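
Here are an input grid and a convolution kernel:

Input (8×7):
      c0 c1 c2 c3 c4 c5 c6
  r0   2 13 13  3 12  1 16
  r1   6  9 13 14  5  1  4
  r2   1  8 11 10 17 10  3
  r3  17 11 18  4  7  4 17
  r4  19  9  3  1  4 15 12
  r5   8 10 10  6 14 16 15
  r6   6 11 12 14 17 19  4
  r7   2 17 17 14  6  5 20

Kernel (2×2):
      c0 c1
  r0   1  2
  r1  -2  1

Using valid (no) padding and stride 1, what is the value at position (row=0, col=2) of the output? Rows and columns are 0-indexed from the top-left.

7

The receptive field on the input at this output position is [13 3 / 13 14]. Elementwise product with the kernel and sum: 13·1 + 3·2 + 13·-2 + 14·1.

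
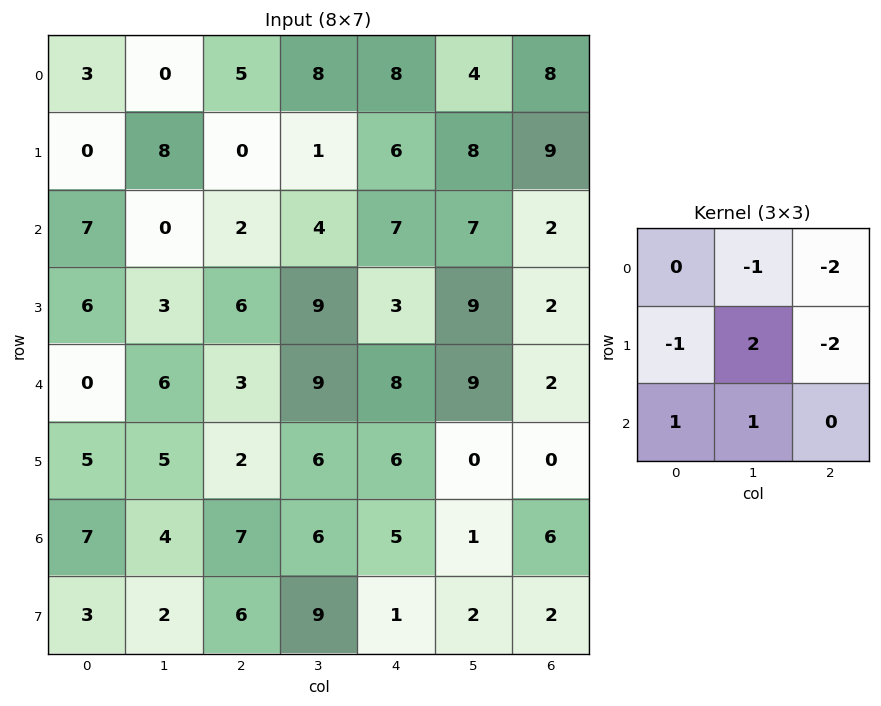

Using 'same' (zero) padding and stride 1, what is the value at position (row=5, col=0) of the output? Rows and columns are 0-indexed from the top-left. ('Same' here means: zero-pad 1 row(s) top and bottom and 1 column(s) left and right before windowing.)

The receptive field on the zero-padded input at this output position is [0 0 6 / 0 5 5 / 0 7 4]. Elementwise product with the kernel and sum: 0·-1 + 6·-2 + 0·-1 + 5·2 + 5·-2 + 0·1 + 7·1.

-5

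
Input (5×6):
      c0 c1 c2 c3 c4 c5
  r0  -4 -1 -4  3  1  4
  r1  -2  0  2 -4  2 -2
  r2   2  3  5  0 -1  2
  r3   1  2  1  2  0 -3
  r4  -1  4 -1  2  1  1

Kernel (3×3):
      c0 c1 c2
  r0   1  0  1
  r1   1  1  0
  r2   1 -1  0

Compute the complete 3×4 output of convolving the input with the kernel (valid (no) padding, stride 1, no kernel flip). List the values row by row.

-11 2 0 6
4 5 8 -5
5 11 4 5

Output[0,0]: The receptive field on the input at this output position is [-4 -1 -4 / -2 0 2 / 2 3 5]. Elementwise product with the kernel and sum: -4·1 + -4·1 + -2·1 + 0·1 + 2·1 + 3·-1.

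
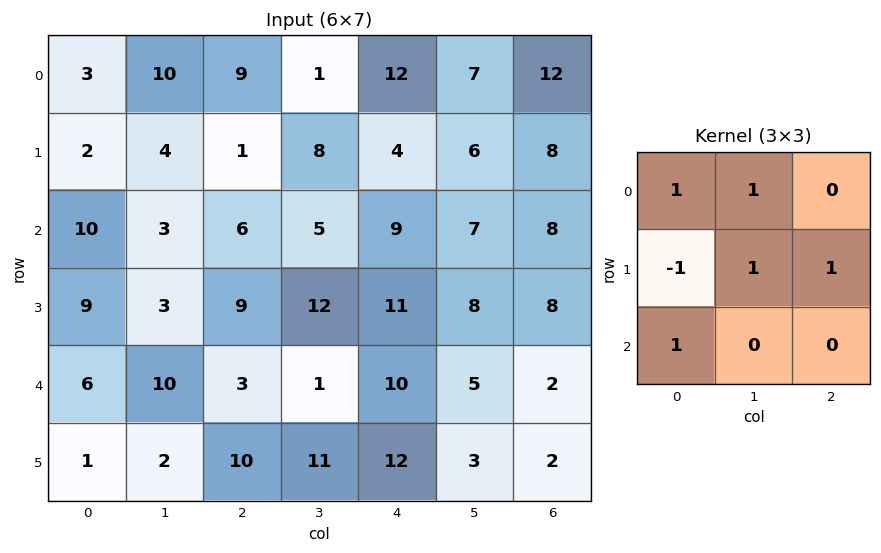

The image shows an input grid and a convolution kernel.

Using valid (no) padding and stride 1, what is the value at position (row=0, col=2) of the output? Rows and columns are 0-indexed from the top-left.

27

The receptive field on the input at this output position is [9 1 12 / 1 8 4 / 6 5 9]. Elementwise product with the kernel and sum: 9·1 + 1·1 + 1·-1 + 8·1 + 4·1 + 6·1.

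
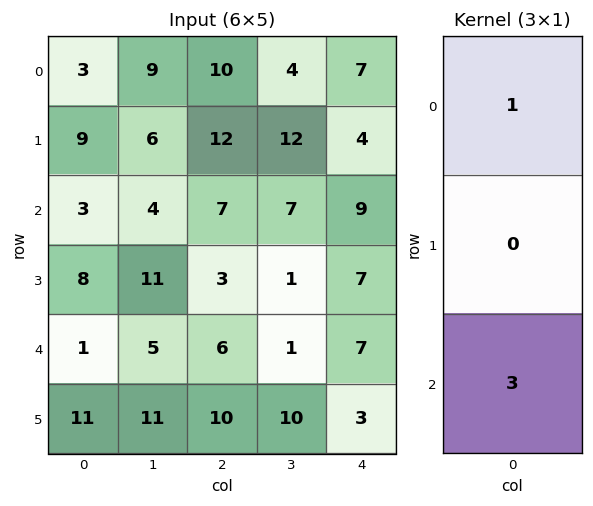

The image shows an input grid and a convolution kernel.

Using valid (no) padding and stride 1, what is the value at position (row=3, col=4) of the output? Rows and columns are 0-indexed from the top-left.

16

The receptive field on the input at this output position is [7 / 7 / 3]. Elementwise product with the kernel and sum: 7·1 + 3·3.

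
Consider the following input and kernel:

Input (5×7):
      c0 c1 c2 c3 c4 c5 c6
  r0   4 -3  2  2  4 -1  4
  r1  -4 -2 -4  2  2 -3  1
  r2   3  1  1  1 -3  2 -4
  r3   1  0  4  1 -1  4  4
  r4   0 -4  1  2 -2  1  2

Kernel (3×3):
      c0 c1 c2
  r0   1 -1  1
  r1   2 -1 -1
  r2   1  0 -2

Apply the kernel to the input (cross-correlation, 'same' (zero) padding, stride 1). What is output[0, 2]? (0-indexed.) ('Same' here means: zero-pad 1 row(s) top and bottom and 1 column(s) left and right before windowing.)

The receptive field on the zero-padded input at this output position is [0 0 0 / -3 2 2 / -2 -4 2]. Elementwise product with the kernel and sum: 0·1 + 0·-1 + 0·1 + -3·2 + 2·-1 + 2·-1 + -2·1 + 2·-2.

-16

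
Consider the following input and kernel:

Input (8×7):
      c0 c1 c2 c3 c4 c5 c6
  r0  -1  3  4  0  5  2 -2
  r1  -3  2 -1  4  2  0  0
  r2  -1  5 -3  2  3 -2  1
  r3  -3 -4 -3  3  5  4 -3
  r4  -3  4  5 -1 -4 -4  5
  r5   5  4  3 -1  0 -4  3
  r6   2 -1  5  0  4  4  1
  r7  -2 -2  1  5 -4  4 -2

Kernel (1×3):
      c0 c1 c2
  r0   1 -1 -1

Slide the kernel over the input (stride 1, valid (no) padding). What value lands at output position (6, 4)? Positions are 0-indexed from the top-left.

-1

The receptive field on the input at this output position is [4 4 1]. Elementwise product with the kernel and sum: 4·1 + 4·-1 + 1·-1.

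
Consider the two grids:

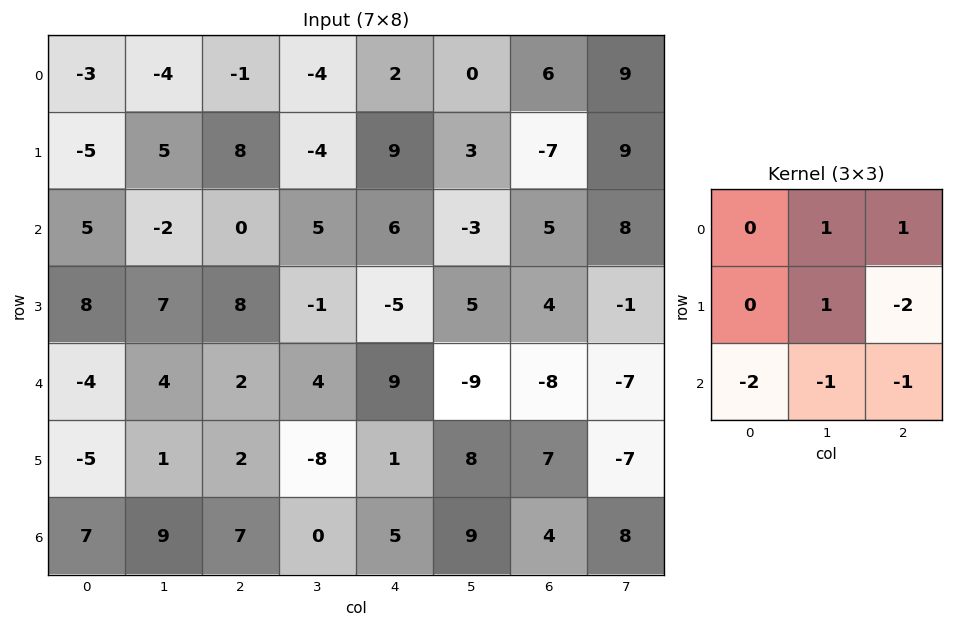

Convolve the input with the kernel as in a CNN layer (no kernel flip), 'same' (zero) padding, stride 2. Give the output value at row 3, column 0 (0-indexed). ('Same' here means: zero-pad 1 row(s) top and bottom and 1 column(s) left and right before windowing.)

-15

The receptive field on the zero-padded input at this output position is [0 -5 1 / 0 7 9 / 0 0 0]. Elementwise product with the kernel and sum: -5·1 + 1·1 + 7·1 + 9·-2 + 0·-2 + 0·-1 + 0·-1.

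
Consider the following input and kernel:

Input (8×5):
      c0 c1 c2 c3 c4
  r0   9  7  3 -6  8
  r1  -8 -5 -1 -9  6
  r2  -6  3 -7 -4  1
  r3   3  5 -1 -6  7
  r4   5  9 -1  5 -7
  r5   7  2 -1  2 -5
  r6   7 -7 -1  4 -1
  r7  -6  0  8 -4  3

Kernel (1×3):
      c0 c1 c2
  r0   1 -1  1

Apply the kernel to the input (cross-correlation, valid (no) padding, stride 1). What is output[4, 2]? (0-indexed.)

The receptive field on the input at this output position is [-1 5 -7]. Elementwise product with the kernel and sum: -1·1 + 5·-1 + -7·1.

-13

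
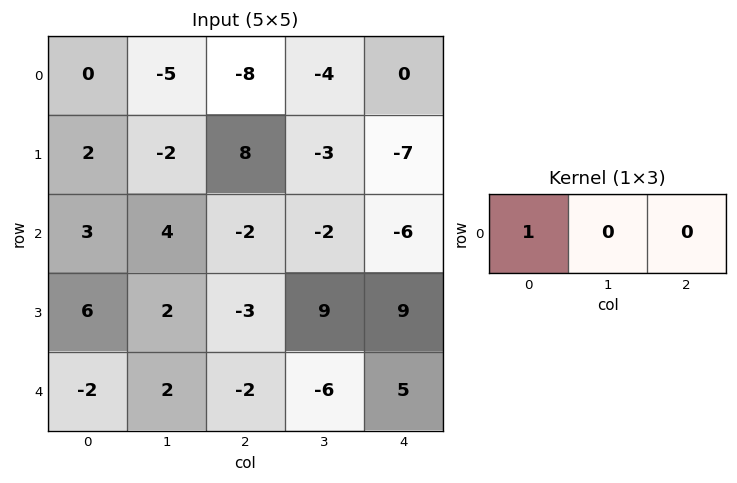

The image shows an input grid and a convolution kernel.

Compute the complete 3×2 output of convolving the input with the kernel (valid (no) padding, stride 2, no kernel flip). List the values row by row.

Output[0,0]: The receptive field on the input at this output position is [0 -5 -8]. Elementwise product with the kernel and sum: 0·1.
Output[0,1]: The receptive field on the input at this output position is [-8 -4 0]. Elementwise product with the kernel and sum: -8·1.

0 -8
3 -2
-2 -2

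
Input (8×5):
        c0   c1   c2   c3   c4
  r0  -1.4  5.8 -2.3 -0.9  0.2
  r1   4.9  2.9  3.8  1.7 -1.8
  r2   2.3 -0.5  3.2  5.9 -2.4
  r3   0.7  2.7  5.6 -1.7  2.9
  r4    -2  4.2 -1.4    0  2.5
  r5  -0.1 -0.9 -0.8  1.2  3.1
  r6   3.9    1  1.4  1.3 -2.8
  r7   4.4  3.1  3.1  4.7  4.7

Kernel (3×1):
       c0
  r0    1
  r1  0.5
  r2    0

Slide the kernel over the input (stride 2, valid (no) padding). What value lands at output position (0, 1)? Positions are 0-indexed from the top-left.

-0.4

The receptive field on the input at this output position is [-2.3 / 3.8 / 3.2]. Elementwise product with the kernel and sum: -2.3·1 + 3.8·0.5.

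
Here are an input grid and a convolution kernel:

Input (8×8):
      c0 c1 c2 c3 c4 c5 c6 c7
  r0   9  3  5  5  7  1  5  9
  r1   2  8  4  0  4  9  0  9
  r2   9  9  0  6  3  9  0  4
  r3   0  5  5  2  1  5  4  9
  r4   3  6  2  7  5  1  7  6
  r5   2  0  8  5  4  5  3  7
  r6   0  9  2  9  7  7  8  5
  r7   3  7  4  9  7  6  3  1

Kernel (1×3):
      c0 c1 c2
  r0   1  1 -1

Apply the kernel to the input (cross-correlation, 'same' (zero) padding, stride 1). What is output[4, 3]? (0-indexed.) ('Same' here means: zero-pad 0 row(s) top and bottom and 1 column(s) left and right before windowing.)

The receptive field on the zero-padded input at this output position is [2 7 5]. Elementwise product with the kernel and sum: 2·1 + 7·1 + 5·-1.

4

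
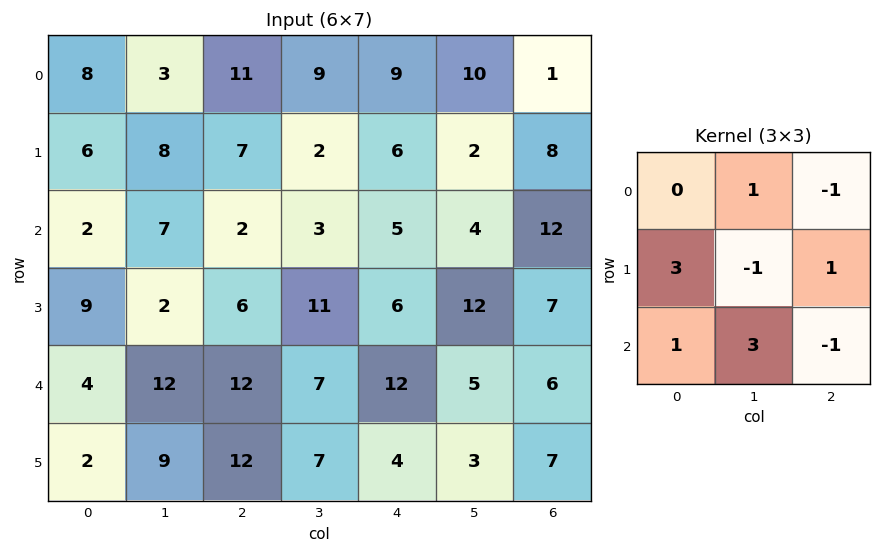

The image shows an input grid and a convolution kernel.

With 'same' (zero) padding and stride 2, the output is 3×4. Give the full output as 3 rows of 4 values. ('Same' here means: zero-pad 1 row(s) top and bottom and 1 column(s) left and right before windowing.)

5 34 46 55
28 36 29 41
12 64 24 40

Output[0,0]: The receptive field on the zero-padded input at this output position is [0 0 0 / 0 8 3 / 0 6 8]. Elementwise product with the kernel and sum: 0·1 + 0·-1 + 0·3 + 8·-1 + 3·1 + 0·1 + 6·3 + 8·-1.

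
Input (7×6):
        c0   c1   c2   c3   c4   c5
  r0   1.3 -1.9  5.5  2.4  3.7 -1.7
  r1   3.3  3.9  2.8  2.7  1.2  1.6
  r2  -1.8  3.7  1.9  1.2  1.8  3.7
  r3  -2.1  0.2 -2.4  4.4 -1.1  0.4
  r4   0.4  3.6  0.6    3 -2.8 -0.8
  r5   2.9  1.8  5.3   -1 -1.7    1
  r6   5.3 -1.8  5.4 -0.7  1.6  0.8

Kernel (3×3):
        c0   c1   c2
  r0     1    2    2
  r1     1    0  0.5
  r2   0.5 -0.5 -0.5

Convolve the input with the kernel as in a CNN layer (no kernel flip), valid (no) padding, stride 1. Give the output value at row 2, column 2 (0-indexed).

The receptive field on the input at this output position is [1.9 1.2 1.8 / -2.4 4.4 -1.1 / 0.6 3 -2.8]. Elementwise product with the kernel and sum: 1.9·1 + 1.2·2 + 1.8·2 + -2.4·1 + -1.1·0.5 + 0.6·0.5 + 3·-0.5 + -2.8·-0.5.

5.15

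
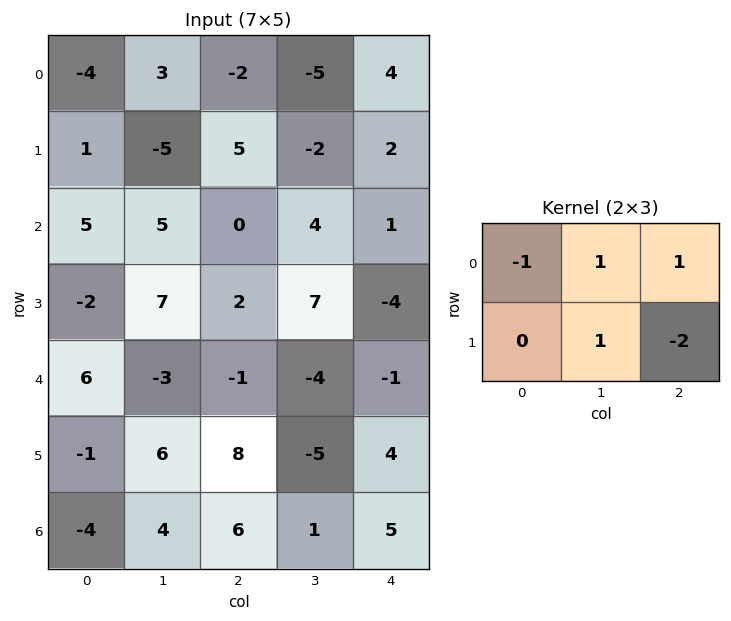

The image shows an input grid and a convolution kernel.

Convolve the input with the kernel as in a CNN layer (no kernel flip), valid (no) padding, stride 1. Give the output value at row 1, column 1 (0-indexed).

0

The receptive field on the input at this output position is [-5 5 -2 / 5 0 4]. Elementwise product with the kernel and sum: -5·-1 + 5·1 + -2·1 + 0·1 + 4·-2.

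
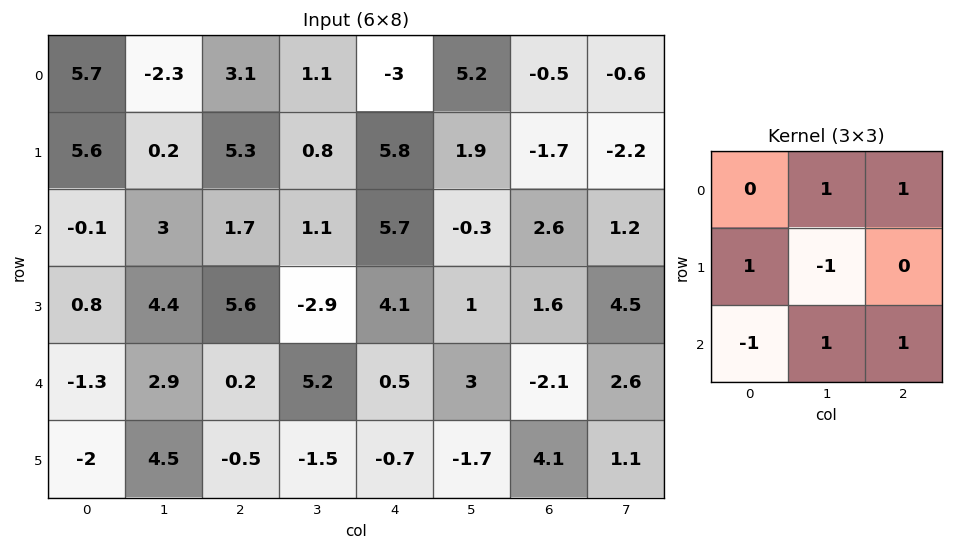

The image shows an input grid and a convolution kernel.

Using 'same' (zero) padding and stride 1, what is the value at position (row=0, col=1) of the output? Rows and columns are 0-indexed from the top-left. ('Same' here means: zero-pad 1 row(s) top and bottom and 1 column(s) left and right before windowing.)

The receptive field on the zero-padded input at this output position is [0 0 0 / 5.7 -2.3 3.1 / 5.6 0.2 5.3]. Elementwise product with the kernel and sum: 0·1 + 0·1 + 5.7·1 + -2.3·-1 + 5.6·-1 + 0.2·1 + 5.3·1.

7.9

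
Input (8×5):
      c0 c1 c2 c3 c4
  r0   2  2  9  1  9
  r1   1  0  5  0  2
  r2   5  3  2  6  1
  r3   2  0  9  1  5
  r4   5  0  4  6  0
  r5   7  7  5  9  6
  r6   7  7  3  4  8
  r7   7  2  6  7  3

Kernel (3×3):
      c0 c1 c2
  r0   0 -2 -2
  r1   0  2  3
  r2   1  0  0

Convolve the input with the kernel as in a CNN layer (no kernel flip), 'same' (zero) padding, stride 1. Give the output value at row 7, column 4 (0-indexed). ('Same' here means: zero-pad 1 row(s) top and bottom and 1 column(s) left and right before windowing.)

-10

The receptive field on the zero-padded input at this output position is [4 8 0 / 7 3 0 / 0 0 0]. Elementwise product with the kernel and sum: 8·-2 + 0·-2 + 3·2 + 0·3 + 0·1.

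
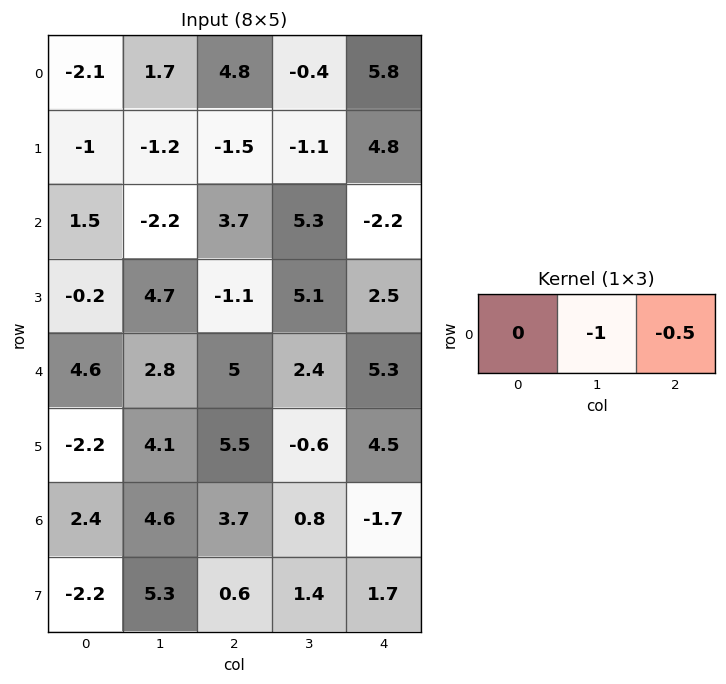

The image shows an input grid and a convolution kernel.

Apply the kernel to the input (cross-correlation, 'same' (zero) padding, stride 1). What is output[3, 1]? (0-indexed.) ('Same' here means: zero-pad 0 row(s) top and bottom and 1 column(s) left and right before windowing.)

The receptive field on the zero-padded input at this output position is [-0.2 4.7 -1.1]. Elementwise product with the kernel and sum: 4.7·-1 + -1.1·-0.5.

-4.15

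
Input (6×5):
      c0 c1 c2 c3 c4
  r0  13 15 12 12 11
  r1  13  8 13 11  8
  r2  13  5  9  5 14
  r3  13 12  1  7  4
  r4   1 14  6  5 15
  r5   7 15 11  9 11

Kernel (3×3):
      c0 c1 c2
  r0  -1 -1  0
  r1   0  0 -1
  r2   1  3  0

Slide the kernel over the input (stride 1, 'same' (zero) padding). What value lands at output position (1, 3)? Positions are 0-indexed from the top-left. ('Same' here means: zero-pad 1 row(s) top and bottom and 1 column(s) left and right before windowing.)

The receptive field on the zero-padded input at this output position is [12 12 11 / 13 11 8 / 9 5 14]. Elementwise product with the kernel and sum: 12·-1 + 12·-1 + 8·-1 + 9·1 + 5·3.

-8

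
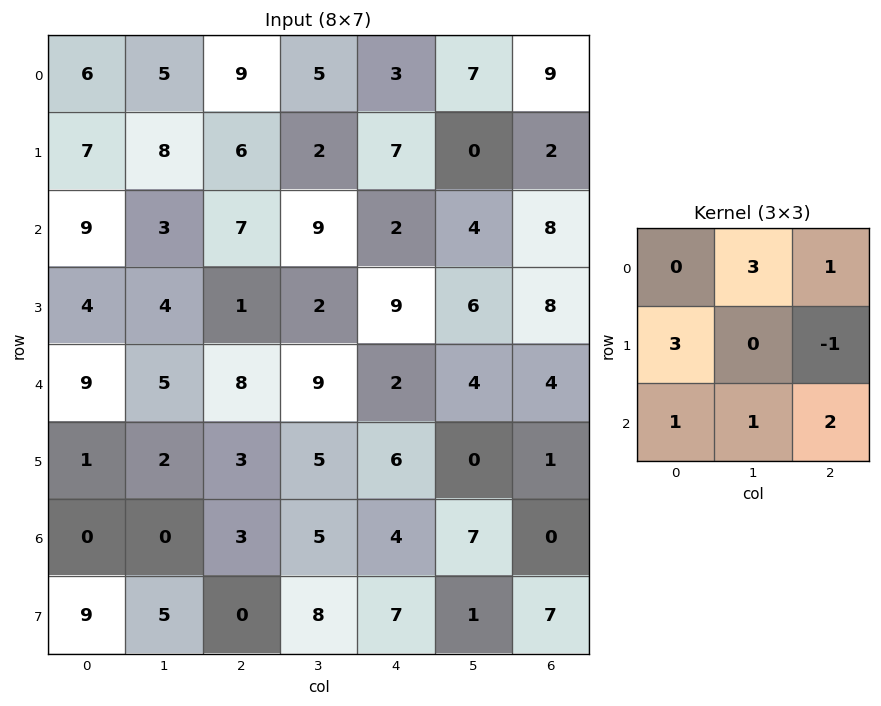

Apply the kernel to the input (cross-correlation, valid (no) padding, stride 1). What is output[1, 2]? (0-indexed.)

53

The receptive field on the input at this output position is [6 2 7 / 7 9 2 / 1 2 9]. Elementwise product with the kernel and sum: 2·3 + 7·1 + 7·3 + 2·-1 + 1·1 + 2·1 + 9·2.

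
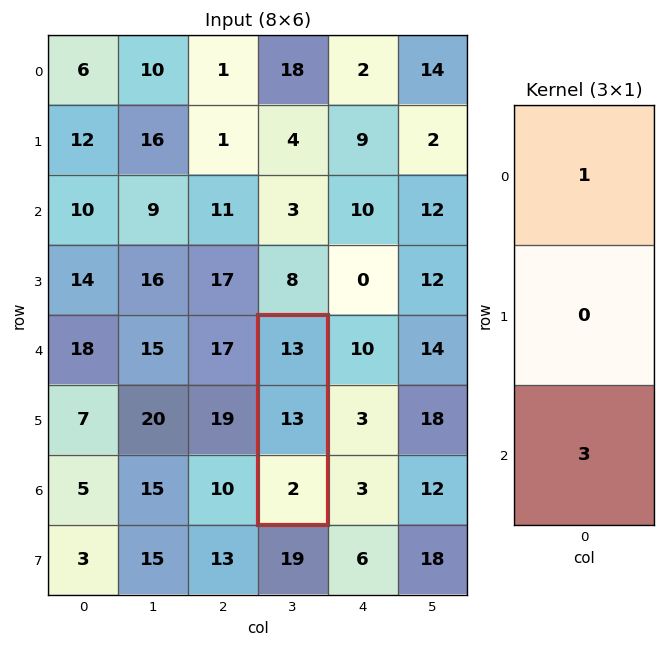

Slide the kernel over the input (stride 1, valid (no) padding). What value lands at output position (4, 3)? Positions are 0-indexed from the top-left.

The receptive field on the input at this output position is [13 / 13 / 2]. Elementwise product with the kernel and sum: 13·1 + 2·3.

19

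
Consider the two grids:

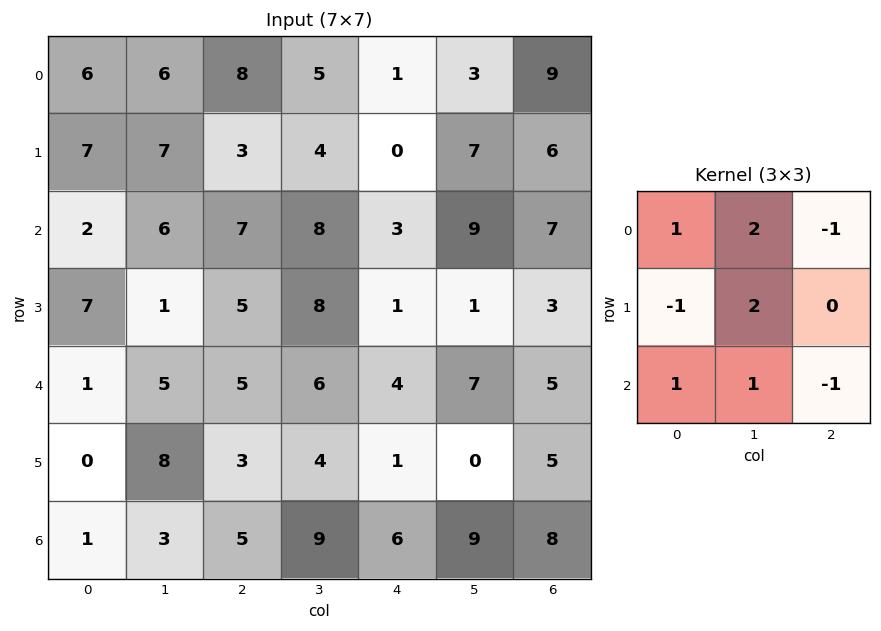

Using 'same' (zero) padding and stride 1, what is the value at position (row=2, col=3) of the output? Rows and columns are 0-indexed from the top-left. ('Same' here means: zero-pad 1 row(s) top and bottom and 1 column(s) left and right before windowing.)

The receptive field on the zero-padded input at this output position is [3 4 0 / 7 8 3 / 5 8 1]. Elementwise product with the kernel and sum: 3·1 + 4·2 + 0·-1 + 7·-1 + 8·2 + 5·1 + 8·1 + 1·-1.

32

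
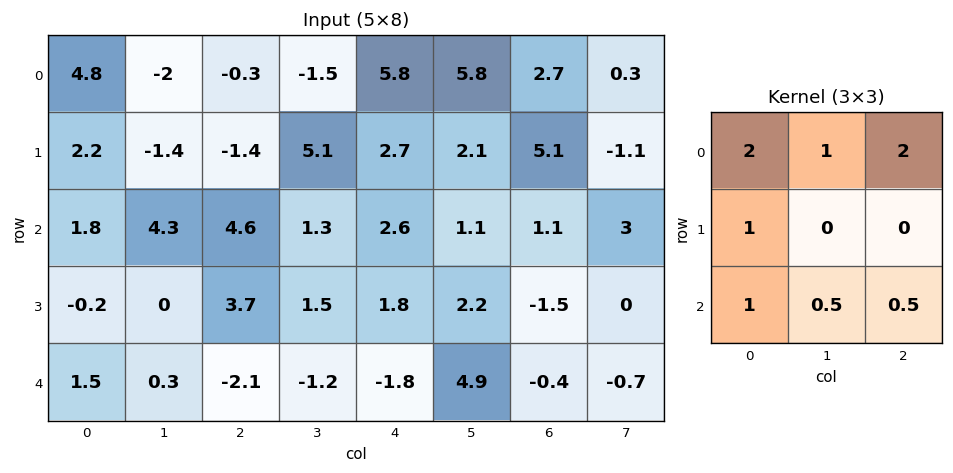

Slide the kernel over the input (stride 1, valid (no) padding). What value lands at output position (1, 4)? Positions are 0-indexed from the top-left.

The receptive field on the input at this output position is [2.7 2.1 5.1 / 2.6 1.1 1.1 / 1.8 2.2 -1.5]. Elementwise product with the kernel and sum: 2.7·2 + 2.1·1 + 5.1·2 + 2.6·1 + 1.8·1 + 2.2·0.5 + -1.5·0.5.

22.45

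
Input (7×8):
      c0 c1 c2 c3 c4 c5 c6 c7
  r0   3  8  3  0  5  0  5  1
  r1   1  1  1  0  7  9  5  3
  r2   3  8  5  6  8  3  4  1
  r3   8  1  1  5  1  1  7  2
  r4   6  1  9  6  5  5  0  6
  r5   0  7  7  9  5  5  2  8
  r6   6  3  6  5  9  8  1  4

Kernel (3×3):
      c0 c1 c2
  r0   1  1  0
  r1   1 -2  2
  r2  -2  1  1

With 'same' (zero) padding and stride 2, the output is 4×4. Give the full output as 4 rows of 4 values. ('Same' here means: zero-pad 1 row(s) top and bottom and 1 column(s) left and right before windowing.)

Output[0,0]: The receptive field on the zero-padded input at this output position is [0 0 0 / 0 3 8 / 0 1 1]. Elementwise product with the kernel and sum: 0·1 + 0·1 + 0·1 + 3·-2 + 8·2 + 0·-2 + 1·1 + 1·1.

12 1 6 -18
20 16 -5 18
5 -1 4 25
-6 15 17 21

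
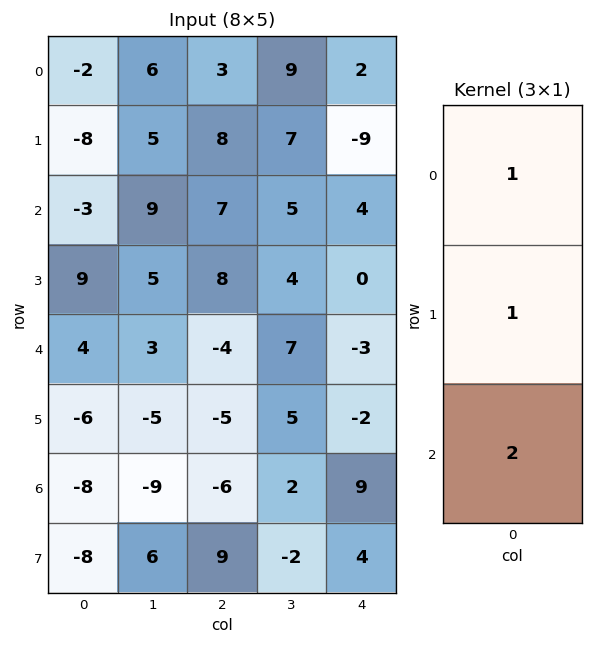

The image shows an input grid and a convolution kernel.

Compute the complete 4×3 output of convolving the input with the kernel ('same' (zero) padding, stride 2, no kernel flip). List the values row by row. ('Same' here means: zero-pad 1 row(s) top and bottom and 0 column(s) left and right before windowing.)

-18 19 -16
7 31 -5
1 -6 -7
-30 7 15

Output[0,0]: The receptive field on the zero-padded input at this output position is [0 / -2 / -8]. Elementwise product with the kernel and sum: 0·1 + -2·1 + -8·2.
Output[0,1]: The receptive field on the zero-padded input at this output position is [0 / 3 / 8]. Elementwise product with the kernel and sum: 0·1 + 3·1 + 8·2.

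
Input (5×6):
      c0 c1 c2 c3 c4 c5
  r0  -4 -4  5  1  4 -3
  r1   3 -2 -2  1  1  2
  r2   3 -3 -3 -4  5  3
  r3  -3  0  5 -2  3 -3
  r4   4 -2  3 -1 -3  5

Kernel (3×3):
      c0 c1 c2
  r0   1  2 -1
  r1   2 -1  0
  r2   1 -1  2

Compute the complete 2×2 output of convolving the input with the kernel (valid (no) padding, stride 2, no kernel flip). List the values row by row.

-9 9
6 -6

Output[0,0]: The receptive field on the input at this output position is [-4 -4 5 / 3 -2 -2 / 3 -3 -3]. Elementwise product with the kernel and sum: -4·1 + -4·2 + 5·-1 + 3·2 + -2·-1 + 3·1 + -3·-1 + -3·2.
Output[0,1]: The receptive field on the input at this output position is [5 1 4 / -2 1 1 / -3 -4 5]. Elementwise product with the kernel and sum: 5·1 + 1·2 + 4·-1 + -2·2 + 1·-1 + -3·1 + -4·-1 + 5·2.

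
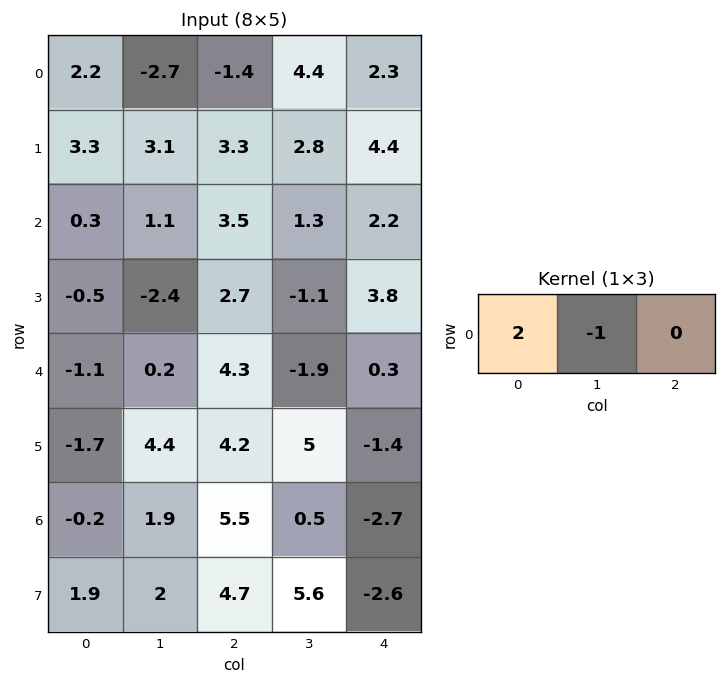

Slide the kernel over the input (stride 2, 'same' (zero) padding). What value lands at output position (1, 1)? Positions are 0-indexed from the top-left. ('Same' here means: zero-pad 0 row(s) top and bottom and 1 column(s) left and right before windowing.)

-1.3

The receptive field on the zero-padded input at this output position is [1.1 3.5 1.3]. Elementwise product with the kernel and sum: 1.1·2 + 3.5·-1.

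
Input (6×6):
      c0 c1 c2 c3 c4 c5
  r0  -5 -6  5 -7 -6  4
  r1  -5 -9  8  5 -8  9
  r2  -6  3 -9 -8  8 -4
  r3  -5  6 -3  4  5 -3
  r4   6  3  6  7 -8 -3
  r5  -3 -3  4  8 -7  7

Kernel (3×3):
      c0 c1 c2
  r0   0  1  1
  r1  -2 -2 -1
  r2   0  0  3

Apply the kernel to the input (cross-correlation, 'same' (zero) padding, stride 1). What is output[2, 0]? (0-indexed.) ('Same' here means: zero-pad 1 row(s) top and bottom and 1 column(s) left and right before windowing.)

13

The receptive field on the zero-padded input at this output position is [0 -5 -9 / 0 -6 3 / 0 -5 6]. Elementwise product with the kernel and sum: -5·1 + -9·1 + 0·-2 + -6·-2 + 3·-1 + 6·3.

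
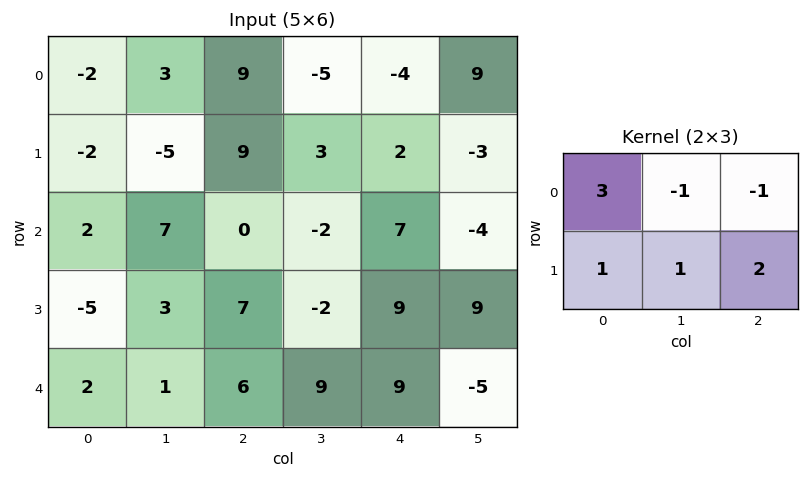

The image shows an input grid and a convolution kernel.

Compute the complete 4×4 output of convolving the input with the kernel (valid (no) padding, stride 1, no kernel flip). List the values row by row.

-7 15 52 -21
-1 -24 34 7
11 29 18 16
-10 29 47 -16

Output[0,0]: The receptive field on the input at this output position is [-2 3 9 / -2 -5 9]. Elementwise product with the kernel and sum: -2·3 + 3·-1 + 9·-1 + -2·1 + -5·1 + 9·2.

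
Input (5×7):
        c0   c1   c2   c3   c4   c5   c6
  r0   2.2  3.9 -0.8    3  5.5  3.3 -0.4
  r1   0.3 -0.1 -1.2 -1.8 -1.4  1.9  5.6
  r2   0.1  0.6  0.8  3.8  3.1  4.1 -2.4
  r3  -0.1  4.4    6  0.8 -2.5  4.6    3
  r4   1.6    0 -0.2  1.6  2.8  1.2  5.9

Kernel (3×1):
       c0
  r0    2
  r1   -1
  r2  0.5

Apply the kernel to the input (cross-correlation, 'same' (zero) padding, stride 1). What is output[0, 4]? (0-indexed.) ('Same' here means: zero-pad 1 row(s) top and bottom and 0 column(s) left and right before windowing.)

-6.2

The receptive field on the zero-padded input at this output position is [0 / 5.5 / -1.4]. Elementwise product with the kernel and sum: 0·2 + 5.5·-1 + -1.4·0.5.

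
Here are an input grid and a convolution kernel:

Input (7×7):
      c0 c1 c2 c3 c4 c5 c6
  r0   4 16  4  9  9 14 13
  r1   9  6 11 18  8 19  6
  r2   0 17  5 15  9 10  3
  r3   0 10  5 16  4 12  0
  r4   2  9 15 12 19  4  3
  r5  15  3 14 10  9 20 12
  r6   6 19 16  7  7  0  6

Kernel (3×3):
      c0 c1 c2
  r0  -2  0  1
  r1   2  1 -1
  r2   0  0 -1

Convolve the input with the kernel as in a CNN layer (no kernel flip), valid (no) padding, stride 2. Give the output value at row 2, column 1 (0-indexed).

11

The receptive field on the input at this output position is [15 12 19 / 14 10 9 / 16 7 7]. Elementwise product with the kernel and sum: 15·-2 + 19·1 + 14·2 + 10·1 + 9·-1 + 7·-1.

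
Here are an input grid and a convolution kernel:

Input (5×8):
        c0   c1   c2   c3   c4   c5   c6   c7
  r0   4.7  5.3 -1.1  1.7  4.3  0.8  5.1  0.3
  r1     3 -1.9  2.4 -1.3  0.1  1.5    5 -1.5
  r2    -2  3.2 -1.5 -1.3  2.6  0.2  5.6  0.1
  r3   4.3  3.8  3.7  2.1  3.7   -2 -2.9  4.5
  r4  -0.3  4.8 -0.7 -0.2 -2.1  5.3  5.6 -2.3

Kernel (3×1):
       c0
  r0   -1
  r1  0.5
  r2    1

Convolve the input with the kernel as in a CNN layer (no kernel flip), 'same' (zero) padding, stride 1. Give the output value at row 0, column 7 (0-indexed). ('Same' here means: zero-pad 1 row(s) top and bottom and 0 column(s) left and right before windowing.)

The receptive field on the zero-padded input at this output position is [0 / 0.3 / -1.5]. Elementwise product with the kernel and sum: 0·-1 + 0.3·0.5 + -1.5·1.

-1.35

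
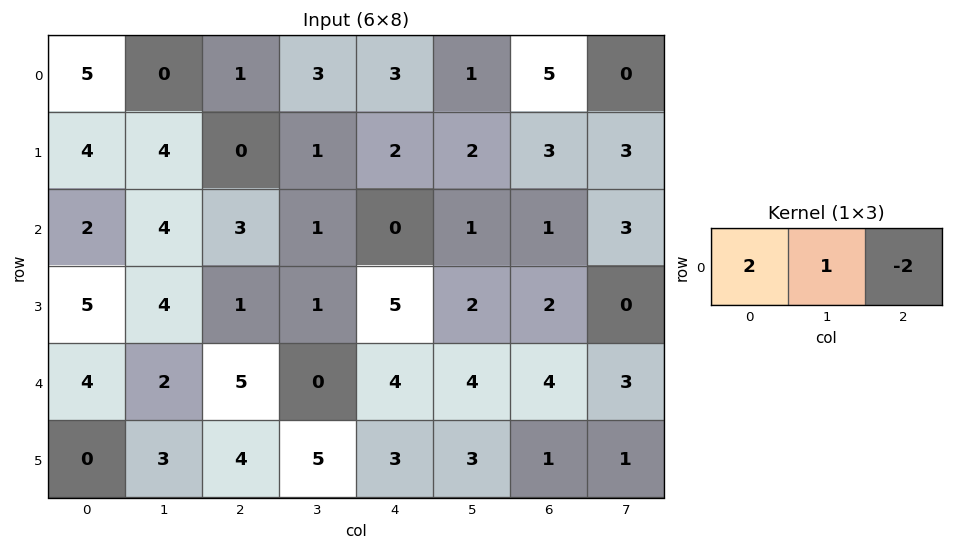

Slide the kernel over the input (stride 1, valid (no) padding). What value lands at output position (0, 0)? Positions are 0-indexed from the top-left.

The receptive field on the input at this output position is [5 0 1]. Elementwise product with the kernel and sum: 5·2 + 0·1 + 1·-2.

8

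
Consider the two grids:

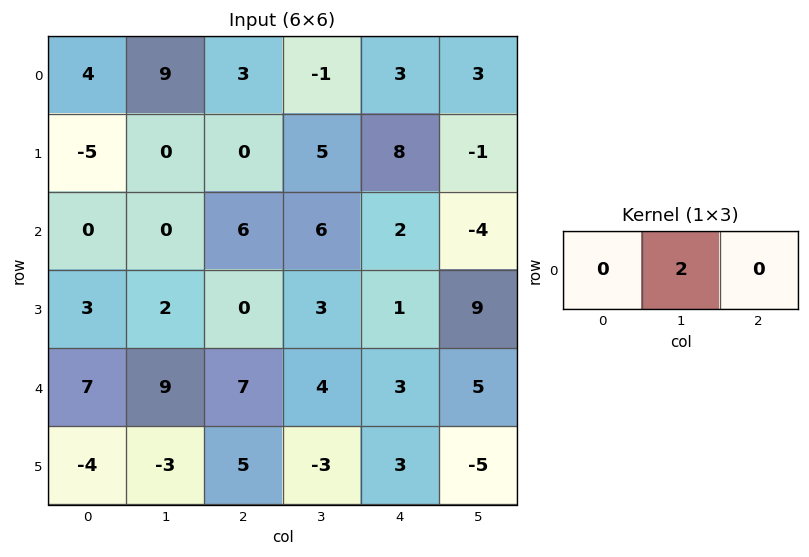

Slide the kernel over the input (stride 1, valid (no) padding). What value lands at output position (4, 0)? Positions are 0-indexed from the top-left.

18

The receptive field on the input at this output position is [7 9 7]. Elementwise product with the kernel and sum: 9·2.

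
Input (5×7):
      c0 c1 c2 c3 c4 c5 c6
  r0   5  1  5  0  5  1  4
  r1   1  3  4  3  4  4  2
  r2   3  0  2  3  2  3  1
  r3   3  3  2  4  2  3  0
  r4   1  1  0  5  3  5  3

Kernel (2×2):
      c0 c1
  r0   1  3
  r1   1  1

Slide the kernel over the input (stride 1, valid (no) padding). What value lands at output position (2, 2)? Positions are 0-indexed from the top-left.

The receptive field on the input at this output position is [2 3 / 2 4]. Elementwise product with the kernel and sum: 2·1 + 3·3 + 2·1 + 4·1.

17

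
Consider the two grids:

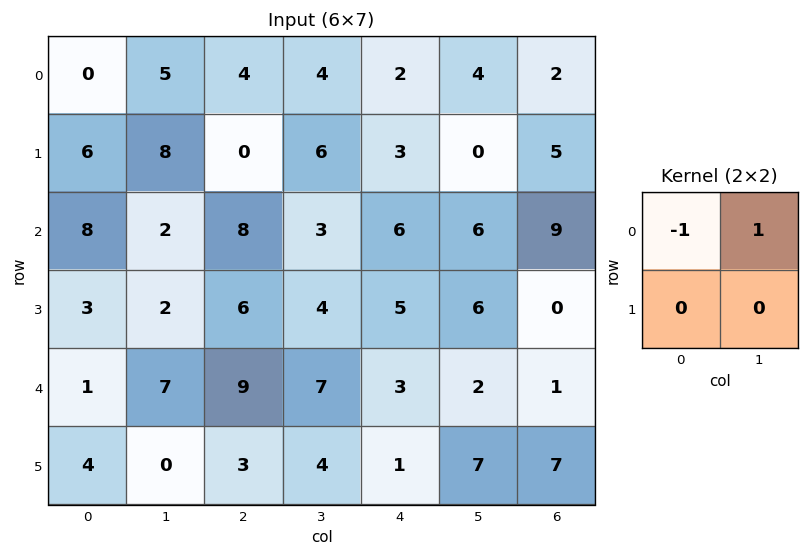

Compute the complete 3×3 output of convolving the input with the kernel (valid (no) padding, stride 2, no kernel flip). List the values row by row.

Output[0,0]: The receptive field on the input at this output position is [0 5 / 6 8]. Elementwise product with the kernel and sum: 0·-1 + 5·1.

5 0 2
-6 -5 0
6 -2 -1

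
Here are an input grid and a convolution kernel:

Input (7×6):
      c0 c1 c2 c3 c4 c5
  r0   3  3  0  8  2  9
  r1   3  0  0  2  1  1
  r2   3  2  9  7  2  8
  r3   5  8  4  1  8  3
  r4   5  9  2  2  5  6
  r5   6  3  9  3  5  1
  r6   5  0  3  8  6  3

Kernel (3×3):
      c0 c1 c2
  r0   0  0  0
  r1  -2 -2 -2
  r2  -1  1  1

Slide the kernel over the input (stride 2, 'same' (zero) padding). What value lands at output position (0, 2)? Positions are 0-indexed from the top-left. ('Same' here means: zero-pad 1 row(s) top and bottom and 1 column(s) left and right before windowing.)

The receptive field on the zero-padded input at this output position is [0 0 0 / 8 2 9 / 2 1 1]. Elementwise product with the kernel and sum: 8·-2 + 2·-2 + 9·-2 + 2·-1 + 1·1 + 1·1.

-38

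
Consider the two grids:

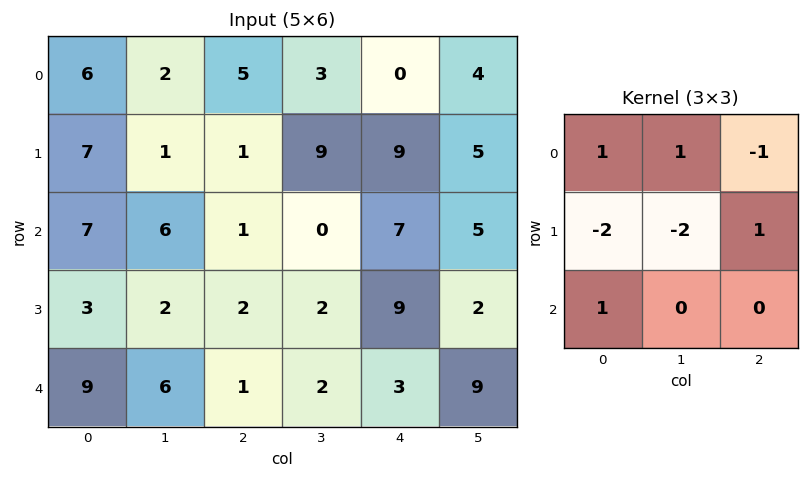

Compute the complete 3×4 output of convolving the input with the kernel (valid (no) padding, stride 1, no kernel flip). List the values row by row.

Output[0,0]: The receptive field on the input at this output position is [6 2 5 / 7 1 1 / 7 6 1]. Elementwise product with the kernel and sum: 6·1 + 2·1 + 5·-1 + 7·-2 + 1·-2 + 1·1 + 7·1.

-5 15 -2 -32
-15 -19 8 6
13 7 -4 -16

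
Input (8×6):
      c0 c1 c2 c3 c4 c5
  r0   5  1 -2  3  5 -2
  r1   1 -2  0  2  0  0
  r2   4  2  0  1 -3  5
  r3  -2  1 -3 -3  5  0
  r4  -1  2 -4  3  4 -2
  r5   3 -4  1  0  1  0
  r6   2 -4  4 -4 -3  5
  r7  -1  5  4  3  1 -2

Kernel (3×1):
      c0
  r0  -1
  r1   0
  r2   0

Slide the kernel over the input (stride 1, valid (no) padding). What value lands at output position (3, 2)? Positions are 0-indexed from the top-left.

3

The receptive field on the input at this output position is [-3 / -4 / 1]. Elementwise product with the kernel and sum: -3·-1.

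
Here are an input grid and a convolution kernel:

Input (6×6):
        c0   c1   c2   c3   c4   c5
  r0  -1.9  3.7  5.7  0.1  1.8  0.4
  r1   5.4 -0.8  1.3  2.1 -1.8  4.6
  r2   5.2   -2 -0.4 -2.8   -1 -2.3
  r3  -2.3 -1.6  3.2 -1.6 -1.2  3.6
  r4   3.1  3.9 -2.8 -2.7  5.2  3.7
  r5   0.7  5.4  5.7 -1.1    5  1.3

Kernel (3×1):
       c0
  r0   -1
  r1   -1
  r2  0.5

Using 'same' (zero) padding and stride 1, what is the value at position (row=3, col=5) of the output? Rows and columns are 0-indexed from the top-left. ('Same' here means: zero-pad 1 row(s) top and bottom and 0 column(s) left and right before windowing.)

0.55

The receptive field on the zero-padded input at this output position is [-2.3 / 3.6 / 3.7]. Elementwise product with the kernel and sum: -2.3·-1 + 3.6·-1 + 3.7·0.5.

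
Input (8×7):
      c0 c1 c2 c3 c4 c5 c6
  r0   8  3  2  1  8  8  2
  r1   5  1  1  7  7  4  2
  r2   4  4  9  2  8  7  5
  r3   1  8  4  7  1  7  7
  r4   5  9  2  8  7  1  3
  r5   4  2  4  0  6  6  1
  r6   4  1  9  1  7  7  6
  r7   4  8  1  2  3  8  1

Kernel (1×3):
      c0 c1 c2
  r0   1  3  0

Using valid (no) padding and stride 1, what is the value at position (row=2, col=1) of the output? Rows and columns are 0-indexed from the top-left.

31

The receptive field on the input at this output position is [4 9 2]. Elementwise product with the kernel and sum: 4·1 + 9·3.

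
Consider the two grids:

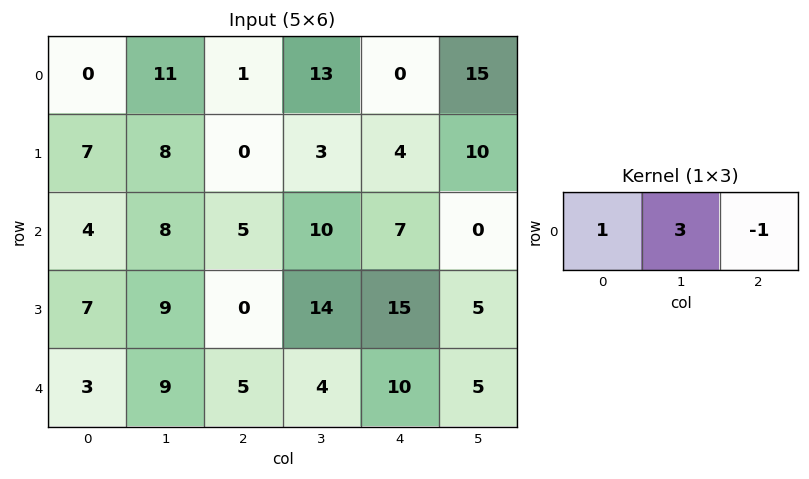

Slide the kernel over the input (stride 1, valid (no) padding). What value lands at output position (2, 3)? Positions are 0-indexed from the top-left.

The receptive field on the input at this output position is [10 7 0]. Elementwise product with the kernel and sum: 10·1 + 7·3 + 0·-1.

31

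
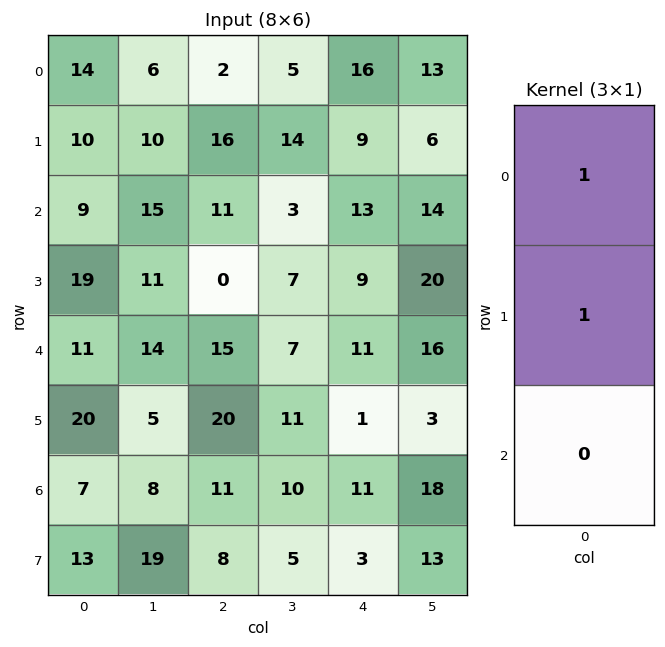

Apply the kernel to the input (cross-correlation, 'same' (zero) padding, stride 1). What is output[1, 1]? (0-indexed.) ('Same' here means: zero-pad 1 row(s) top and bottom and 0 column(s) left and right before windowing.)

16

The receptive field on the zero-padded input at this output position is [6 / 10 / 15]. Elementwise product with the kernel and sum: 6·1 + 10·1.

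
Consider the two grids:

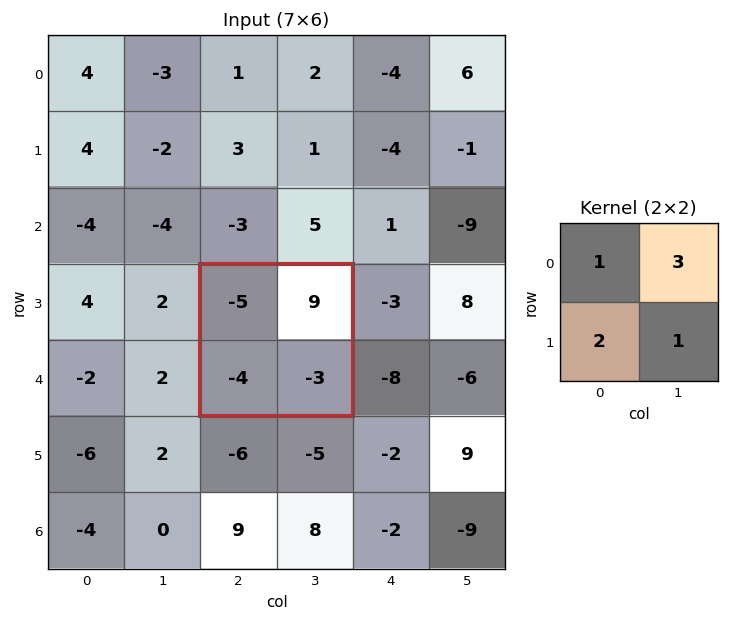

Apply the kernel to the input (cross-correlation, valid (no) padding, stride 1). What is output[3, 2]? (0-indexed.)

The receptive field on the input at this output position is [-5 9 / -4 -3]. Elementwise product with the kernel and sum: -5·1 + 9·3 + -4·2 + -3·1.

11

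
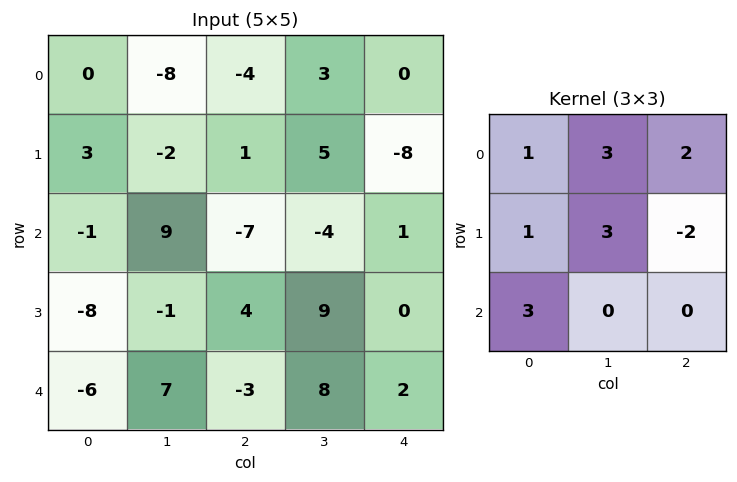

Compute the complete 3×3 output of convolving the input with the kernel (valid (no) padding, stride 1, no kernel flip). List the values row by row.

Output[0,0]: The receptive field on the input at this output position is [0 -8 -4 / 3 -2 1 / -1 9 -7]. Elementwise product with the kernel and sum: 0·1 + -8·3 + -4·2 + 3·1 + -2·3 + 1·-2 + -1·3.

-40 4 16
15 4 -9
-25 -6 5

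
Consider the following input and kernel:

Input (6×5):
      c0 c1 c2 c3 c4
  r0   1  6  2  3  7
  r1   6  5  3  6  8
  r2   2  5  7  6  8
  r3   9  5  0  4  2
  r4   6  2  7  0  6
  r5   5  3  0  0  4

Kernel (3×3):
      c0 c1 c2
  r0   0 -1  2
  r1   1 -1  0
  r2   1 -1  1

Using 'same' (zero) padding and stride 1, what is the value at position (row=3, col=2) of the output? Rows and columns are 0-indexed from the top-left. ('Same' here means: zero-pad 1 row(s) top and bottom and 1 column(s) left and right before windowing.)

The receptive field on the zero-padded input at this output position is [5 7 6 / 5 0 4 / 2 7 0]. Elementwise product with the kernel and sum: 7·-1 + 6·2 + 5·1 + 0·-1 + 2·1 + 7·-1 + 0·1.

5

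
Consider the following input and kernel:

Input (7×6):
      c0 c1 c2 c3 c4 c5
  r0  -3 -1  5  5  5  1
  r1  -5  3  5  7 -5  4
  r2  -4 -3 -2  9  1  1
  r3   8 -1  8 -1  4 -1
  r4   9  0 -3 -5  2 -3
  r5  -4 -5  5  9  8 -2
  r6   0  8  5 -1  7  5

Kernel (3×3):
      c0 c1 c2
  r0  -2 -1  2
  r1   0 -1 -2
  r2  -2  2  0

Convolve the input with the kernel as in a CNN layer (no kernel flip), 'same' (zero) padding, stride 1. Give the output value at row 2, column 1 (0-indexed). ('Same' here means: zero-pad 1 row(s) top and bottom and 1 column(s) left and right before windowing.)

6

The receptive field on the zero-padded input at this output position is [-5 3 5 / -4 -3 -2 / 8 -1 8]. Elementwise product with the kernel and sum: -5·-2 + 3·-1 + 5·2 + -3·-1 + -2·-2 + 8·-2 + -1·2.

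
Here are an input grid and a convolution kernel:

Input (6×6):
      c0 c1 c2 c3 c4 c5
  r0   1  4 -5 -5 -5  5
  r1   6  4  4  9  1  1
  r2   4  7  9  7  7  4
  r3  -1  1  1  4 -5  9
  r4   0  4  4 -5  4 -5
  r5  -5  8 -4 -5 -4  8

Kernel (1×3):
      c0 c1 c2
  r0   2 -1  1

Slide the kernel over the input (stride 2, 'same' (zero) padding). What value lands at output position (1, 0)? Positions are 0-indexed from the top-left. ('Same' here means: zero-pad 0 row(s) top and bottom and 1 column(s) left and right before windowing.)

3

The receptive field on the zero-padded input at this output position is [0 4 7]. Elementwise product with the kernel and sum: 0·2 + 4·-1 + 7·1.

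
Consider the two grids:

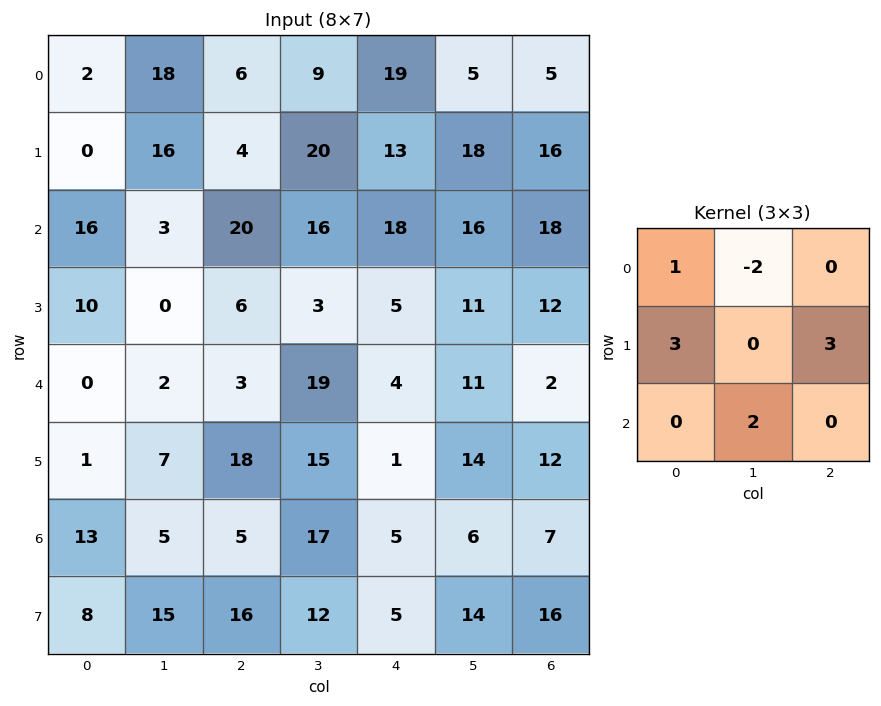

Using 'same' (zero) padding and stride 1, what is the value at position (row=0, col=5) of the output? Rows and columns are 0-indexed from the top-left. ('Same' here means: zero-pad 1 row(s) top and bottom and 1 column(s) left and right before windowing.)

The receptive field on the zero-padded input at this output position is [0 0 0 / 19 5 5 / 13 18 16]. Elementwise product with the kernel and sum: 0·1 + 0·-2 + 19·3 + 5·3 + 18·2.

108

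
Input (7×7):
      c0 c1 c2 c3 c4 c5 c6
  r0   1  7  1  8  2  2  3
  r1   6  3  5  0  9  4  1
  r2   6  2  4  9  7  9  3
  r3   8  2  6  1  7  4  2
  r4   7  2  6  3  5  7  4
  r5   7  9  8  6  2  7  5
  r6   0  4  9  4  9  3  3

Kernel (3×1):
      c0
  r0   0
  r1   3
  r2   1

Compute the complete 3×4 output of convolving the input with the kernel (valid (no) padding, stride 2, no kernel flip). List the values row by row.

24 19 34 6
31 24 26 10
21 33 15 18

Output[0,0]: The receptive field on the input at this output position is [1 / 6 / 6]. Elementwise product with the kernel and sum: 6·3 + 6·1.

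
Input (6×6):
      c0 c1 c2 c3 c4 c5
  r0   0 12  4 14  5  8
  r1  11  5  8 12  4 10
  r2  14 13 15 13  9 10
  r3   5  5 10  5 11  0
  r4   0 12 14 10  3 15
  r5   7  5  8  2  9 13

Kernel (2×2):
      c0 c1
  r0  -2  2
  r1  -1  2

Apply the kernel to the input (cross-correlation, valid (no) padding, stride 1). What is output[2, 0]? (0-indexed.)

3

The receptive field on the input at this output position is [14 13 / 5 5]. Elementwise product with the kernel and sum: 14·-2 + 13·2 + 5·-1 + 5·2.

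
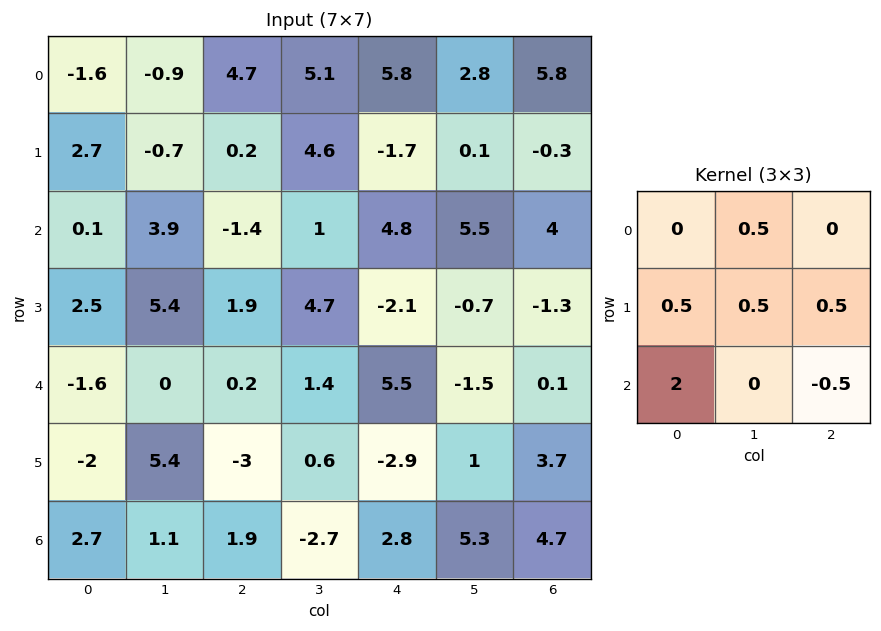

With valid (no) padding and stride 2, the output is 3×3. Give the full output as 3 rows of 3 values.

Output[0,0]: The receptive field on the input at this output position is [-1.6 -0.9 4.7 / 2.7 -0.7 0.2 / 0.1 3.9 -1.4]. Elementwise product with the kernel and sum: -0.9·0.5 + 2.7·0.5 + -0.7·0.5 + 0.2·0.5 + 0.1·2 + -1.4·-0.5.

1.55 -1.1 8.05
3.55 0.4 11.65
4.65 0.45 3.4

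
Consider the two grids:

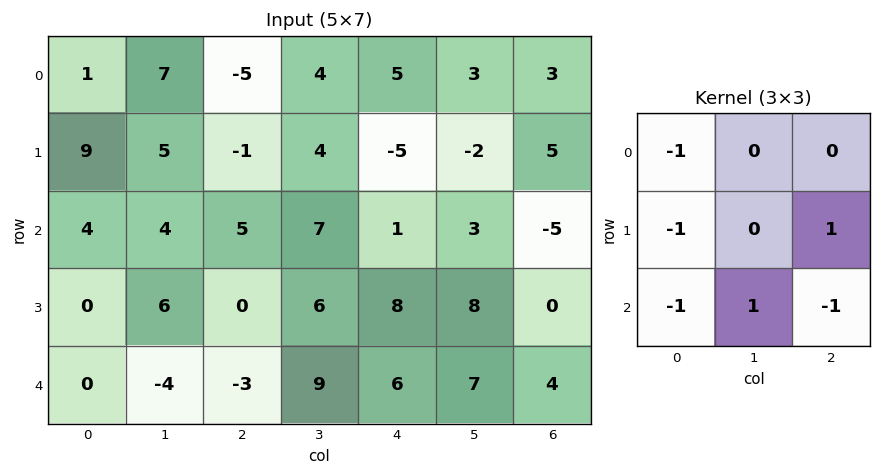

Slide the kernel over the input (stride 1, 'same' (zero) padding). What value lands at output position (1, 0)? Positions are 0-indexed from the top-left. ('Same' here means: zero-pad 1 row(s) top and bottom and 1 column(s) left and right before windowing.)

5

The receptive field on the zero-padded input at this output position is [0 1 7 / 0 9 5 / 0 4 4]. Elementwise product with the kernel and sum: 0·-1 + 0·-1 + 5·1 + 0·-1 + 4·1 + 4·-1.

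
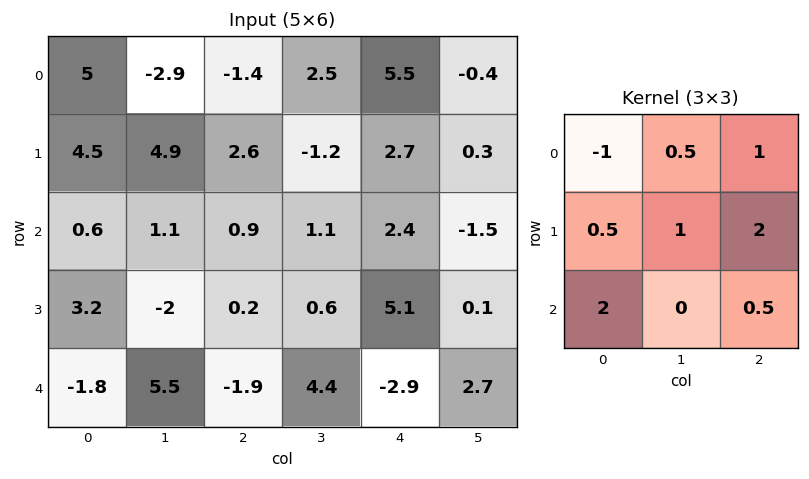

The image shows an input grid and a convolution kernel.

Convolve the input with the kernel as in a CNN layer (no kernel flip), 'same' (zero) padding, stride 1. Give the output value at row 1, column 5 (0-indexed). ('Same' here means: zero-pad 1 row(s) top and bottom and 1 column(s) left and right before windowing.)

0.75

The receptive field on the zero-padded input at this output position is [5.5 -0.4 0 / 2.7 0.3 0 / 2.4 -1.5 0]. Elementwise product with the kernel and sum: 5.5·-1 + -0.4·0.5 + 0·1 + 2.7·0.5 + 0.3·1 + 0·2 + 2.4·2 + 0·0.5.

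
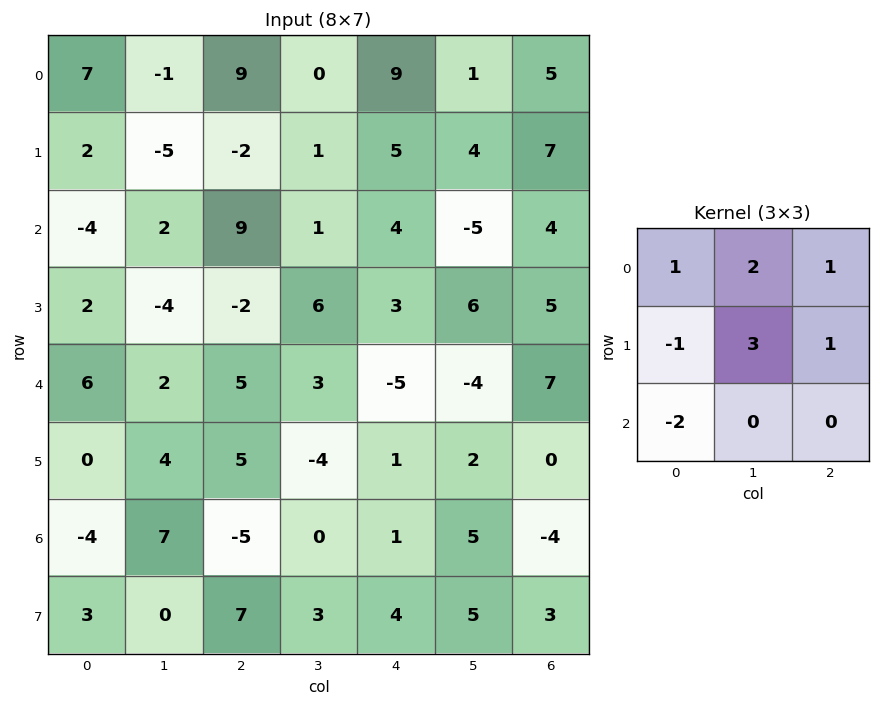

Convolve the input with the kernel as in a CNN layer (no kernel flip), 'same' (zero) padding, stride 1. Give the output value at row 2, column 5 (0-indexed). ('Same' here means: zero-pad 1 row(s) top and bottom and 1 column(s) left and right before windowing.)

The receptive field on the zero-padded input at this output position is [5 4 7 / 4 -5 4 / 3 6 5]. Elementwise product with the kernel and sum: 5·1 + 4·2 + 7·1 + 4·-1 + -5·3 + 4·1 + 3·-2.

-1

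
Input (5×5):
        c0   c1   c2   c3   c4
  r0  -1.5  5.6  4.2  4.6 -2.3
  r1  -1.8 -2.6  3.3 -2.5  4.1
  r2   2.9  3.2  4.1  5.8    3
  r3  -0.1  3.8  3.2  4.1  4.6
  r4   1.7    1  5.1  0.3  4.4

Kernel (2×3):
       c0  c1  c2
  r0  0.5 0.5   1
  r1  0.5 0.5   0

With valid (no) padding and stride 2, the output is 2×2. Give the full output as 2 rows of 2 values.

Output[0,0]: The receptive field on the input at this output position is [-1.5 5.6 4.2 / -1.8 -2.6 3.3]. Elementwise product with the kernel and sum: -1.5·0.5 + 5.6·0.5 + 4.2·1 + -1.8·0.5 + -2.6·0.5.
Output[0,1]: The receptive field on the input at this output position is [4.2 4.6 -2.3 / 3.3 -2.5 4.1]. Elementwise product with the kernel and sum: 4.2·0.5 + 4.6·0.5 + -2.3·1 + 3.3·0.5 + -2.5·0.5.

4.05 2.5
9 11.6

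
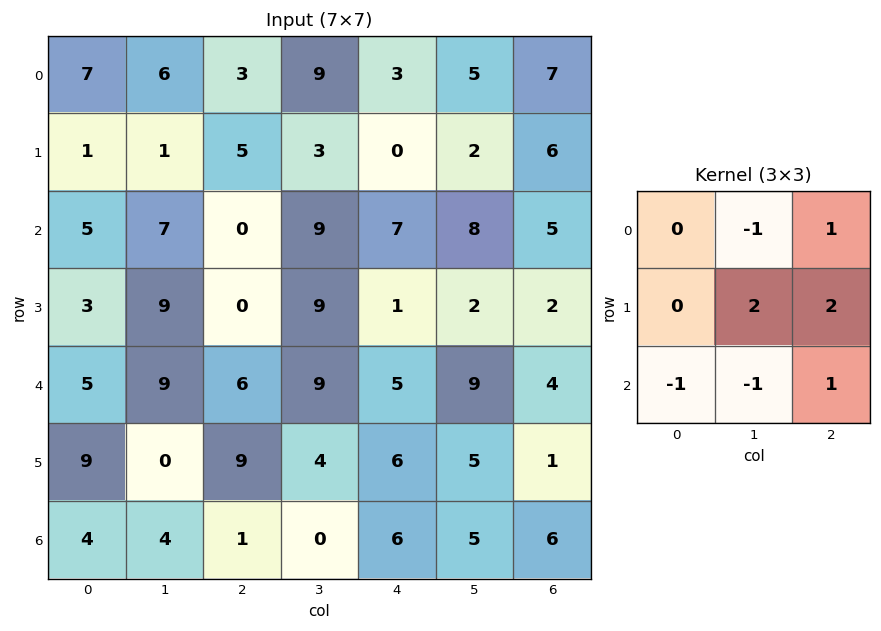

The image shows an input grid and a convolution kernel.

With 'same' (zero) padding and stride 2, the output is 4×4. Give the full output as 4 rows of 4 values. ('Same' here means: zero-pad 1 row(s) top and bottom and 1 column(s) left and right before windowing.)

Output[0,0]: The receptive field on the zero-padded input at this output position is [0 0 0 / 0 7 6 / 0 1 1]. Elementwise product with the kernel and sum: 0·-1 + 0·1 + 7·2 + 6·2 + 0·-1 + 1·-1 + 1·1.

26 21 15 6
30 16 24 0
25 34 24 0
7 -3 21 11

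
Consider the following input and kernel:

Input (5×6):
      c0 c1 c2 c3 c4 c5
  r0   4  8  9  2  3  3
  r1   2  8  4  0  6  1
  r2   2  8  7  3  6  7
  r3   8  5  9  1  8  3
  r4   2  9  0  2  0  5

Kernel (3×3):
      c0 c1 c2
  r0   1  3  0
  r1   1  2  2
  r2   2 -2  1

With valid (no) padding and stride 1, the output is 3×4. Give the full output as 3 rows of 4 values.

Output[0,0]: The receptive field on the input at this output position is [4 8 9 / 2 8 4 / 2 8 7]. Elementwise product with the kernel and sum: 4·1 + 8·3 + 2·1 + 8·2 + 4·2 + 2·2 + 8·-2 + 7·1.
Output[0,1]: The receptive field on the input at this output position is [8 9 2 / 8 4 0 / 8 7 3]. Elementwise product with the kernel and sum: 8·1 + 9·3 + 8·1 + 4·2 + 0·2 + 8·2 + 7·-2 + 3·1.

49 56 45 26
73 41 53 36
48 74 39 53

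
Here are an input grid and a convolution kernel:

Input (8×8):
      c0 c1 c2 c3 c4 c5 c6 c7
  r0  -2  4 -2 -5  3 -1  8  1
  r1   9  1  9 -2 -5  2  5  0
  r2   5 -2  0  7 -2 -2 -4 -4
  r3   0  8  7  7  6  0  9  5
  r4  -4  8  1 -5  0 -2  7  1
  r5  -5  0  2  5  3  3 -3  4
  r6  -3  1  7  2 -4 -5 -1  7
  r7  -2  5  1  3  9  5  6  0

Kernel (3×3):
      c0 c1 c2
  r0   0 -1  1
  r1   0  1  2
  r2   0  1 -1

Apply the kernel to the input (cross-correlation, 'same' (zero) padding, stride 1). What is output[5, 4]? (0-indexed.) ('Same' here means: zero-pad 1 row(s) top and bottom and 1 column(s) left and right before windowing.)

8

The receptive field on the zero-padded input at this output position is [-5 0 -2 / 5 3 3 / 2 -4 -5]. Elementwise product with the kernel and sum: 0·-1 + -2·1 + 3·1 + 3·2 + -4·1 + -5·-1.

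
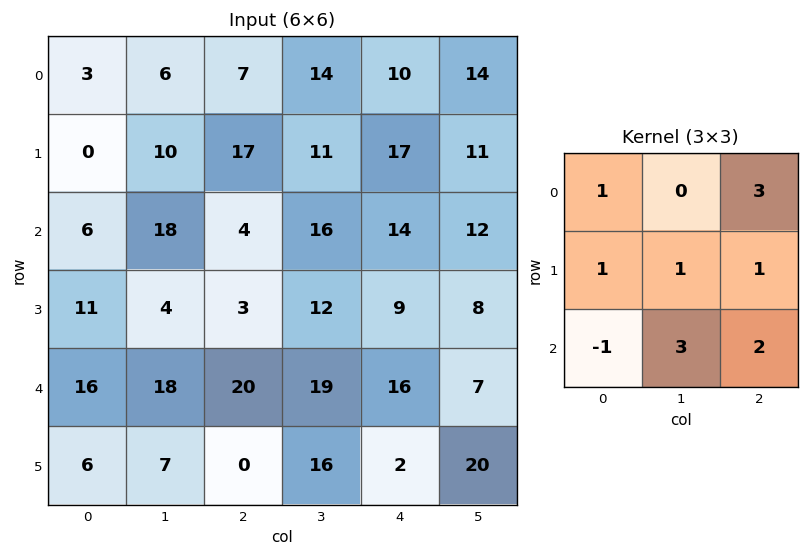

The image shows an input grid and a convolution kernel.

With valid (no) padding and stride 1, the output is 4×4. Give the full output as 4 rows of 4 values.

107 112 154 145
86 110 153 117
114 165 139 124
89 122 137 108

Output[0,0]: The receptive field on the input at this output position is [3 6 7 / 0 10 17 / 6 18 4]. Elementwise product with the kernel and sum: 3·1 + 7·3 + 0·1 + 10·1 + 17·1 + 6·-1 + 18·3 + 4·2.
Output[0,1]: The receptive field on the input at this output position is [6 7 14 / 10 17 11 / 18 4 16]. Elementwise product with the kernel and sum: 6·1 + 14·3 + 10·1 + 17·1 + 11·1 + 18·-1 + 4·3 + 16·2.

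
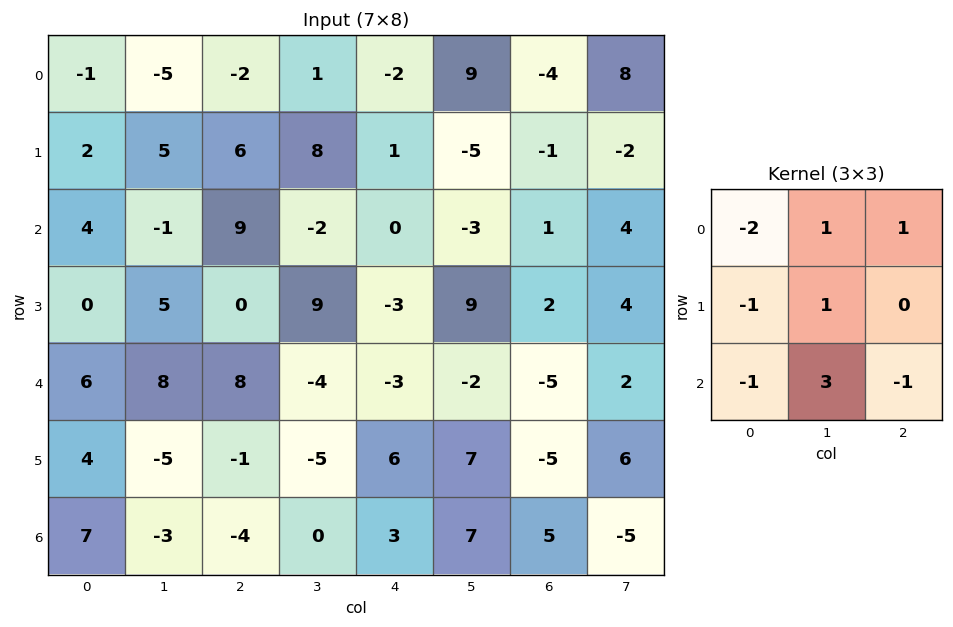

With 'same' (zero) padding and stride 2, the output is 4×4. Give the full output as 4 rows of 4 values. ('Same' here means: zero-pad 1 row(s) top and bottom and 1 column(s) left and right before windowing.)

Output[0,0]: The receptive field on the zero-padded input at this output position is [0 0 0 / 0 -1 -5 / 0 2 5]. Elementwise product with the kernel and sum: 0·-2 + 0·1 + 0·1 + 0·-1 + -1·1 + 0·-1 + 2·3 + 5·-1.
Output[0,1]: The receptive field on the zero-padded input at this output position is [0 0 0 / -5 -2 1 / 5 6 8]. Elementwise product with the kernel and sum: 0·-2 + 0·1 + 0·1 + -5·-1 + -2·1 + 5·-1 + 6·3 + 8·-1.

0 8 -3 -9
6 0 -45 4
28 6 5 -43
6 3 26 -15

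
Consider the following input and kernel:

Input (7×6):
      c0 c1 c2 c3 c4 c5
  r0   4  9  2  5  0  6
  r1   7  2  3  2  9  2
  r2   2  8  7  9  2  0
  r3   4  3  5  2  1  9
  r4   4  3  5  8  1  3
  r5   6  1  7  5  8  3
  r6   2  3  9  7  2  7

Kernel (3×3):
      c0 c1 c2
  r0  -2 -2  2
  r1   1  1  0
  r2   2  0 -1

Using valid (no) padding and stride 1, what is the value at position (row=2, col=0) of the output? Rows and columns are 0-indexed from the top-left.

The receptive field on the input at this output position is [2 8 7 / 4 3 5 / 4 3 5]. Elementwise product with the kernel and sum: 2·-2 + 8·-2 + 7·2 + 4·1 + 3·1 + 4·2 + 5·-1.

4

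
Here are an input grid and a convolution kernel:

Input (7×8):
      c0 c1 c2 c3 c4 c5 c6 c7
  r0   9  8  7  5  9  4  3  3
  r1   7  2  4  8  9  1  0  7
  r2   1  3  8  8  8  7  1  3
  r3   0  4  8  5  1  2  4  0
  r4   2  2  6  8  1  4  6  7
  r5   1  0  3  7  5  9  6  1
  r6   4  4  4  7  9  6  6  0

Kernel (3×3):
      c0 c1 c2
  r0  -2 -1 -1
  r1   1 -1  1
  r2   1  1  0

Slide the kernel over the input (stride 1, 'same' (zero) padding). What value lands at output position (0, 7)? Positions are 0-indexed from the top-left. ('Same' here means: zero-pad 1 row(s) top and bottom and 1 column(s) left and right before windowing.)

7

The receptive field on the zero-padded input at this output position is [0 0 0 / 3 3 0 / 0 7 0]. Elementwise product with the kernel and sum: 0·-2 + 0·-1 + 0·-1 + 3·1 + 3·-1 + 0·1 + 0·1 + 7·1.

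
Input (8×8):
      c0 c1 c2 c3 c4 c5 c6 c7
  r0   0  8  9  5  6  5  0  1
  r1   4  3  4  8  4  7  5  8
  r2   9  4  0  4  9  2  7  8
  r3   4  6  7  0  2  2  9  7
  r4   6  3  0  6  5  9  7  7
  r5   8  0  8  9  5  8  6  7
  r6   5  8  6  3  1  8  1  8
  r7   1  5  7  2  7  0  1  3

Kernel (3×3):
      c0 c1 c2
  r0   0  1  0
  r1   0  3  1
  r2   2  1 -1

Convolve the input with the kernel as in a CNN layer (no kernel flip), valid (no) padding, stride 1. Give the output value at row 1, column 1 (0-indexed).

The receptive field on the input at this output position is [3 4 8 / 4 0 4 / 6 7 0]. Elementwise product with the kernel and sum: 4·1 + 0·3 + 4·1 + 6·2 + 7·1 + 0·-1.

27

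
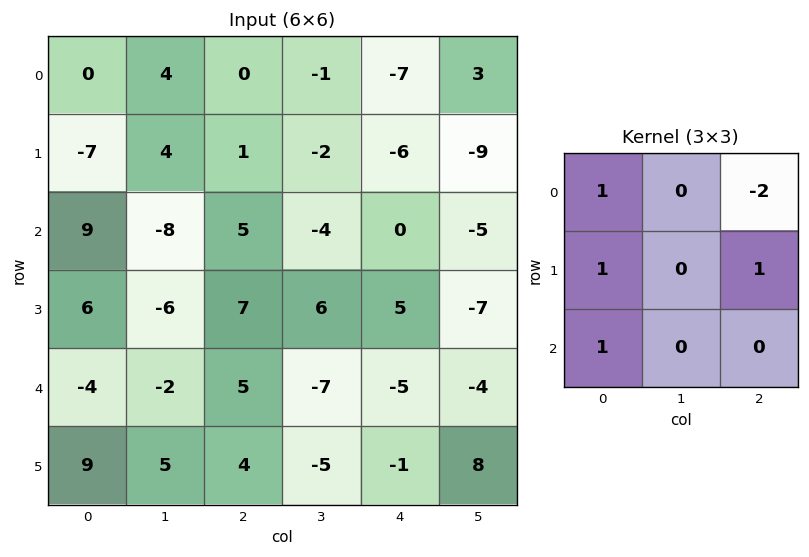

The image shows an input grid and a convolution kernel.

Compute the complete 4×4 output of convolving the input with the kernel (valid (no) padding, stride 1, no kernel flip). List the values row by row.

3 0 14 -22
11 -10 25 13
8 -2 22 -2
2 -22 1 4

Output[0,0]: The receptive field on the input at this output position is [0 4 0 / -7 4 1 / 9 -8 5]. Elementwise product with the kernel and sum: 0·1 + 0·-2 + -7·1 + 1·1 + 9·1.
Output[0,1]: The receptive field on the input at this output position is [4 0 -1 / 4 1 -2 / -8 5 -4]. Elementwise product with the kernel and sum: 4·1 + -1·-2 + 4·1 + -2·1 + -8·1.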